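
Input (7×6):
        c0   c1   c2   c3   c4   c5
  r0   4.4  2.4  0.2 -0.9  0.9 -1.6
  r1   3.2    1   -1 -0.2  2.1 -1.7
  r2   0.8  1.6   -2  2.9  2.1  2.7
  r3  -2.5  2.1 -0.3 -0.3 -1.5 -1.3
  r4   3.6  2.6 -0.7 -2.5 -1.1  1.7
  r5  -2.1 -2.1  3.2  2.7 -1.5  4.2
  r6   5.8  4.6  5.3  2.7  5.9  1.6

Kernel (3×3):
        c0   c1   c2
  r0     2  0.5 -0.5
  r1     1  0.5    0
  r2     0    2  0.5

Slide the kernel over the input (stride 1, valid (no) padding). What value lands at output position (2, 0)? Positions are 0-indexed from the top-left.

6.8

The receptive field on the input at this output position is [0.8 1.6 -2 / -2.5 2.1 -0.3 / 3.6 2.6 -0.7]. Elementwise product with the kernel and sum: 0.8·2 + 1.6·0.5 + -2·-0.5 + -2.5·1 + 2.1·0.5 + 2.6·2 + -0.7·0.5.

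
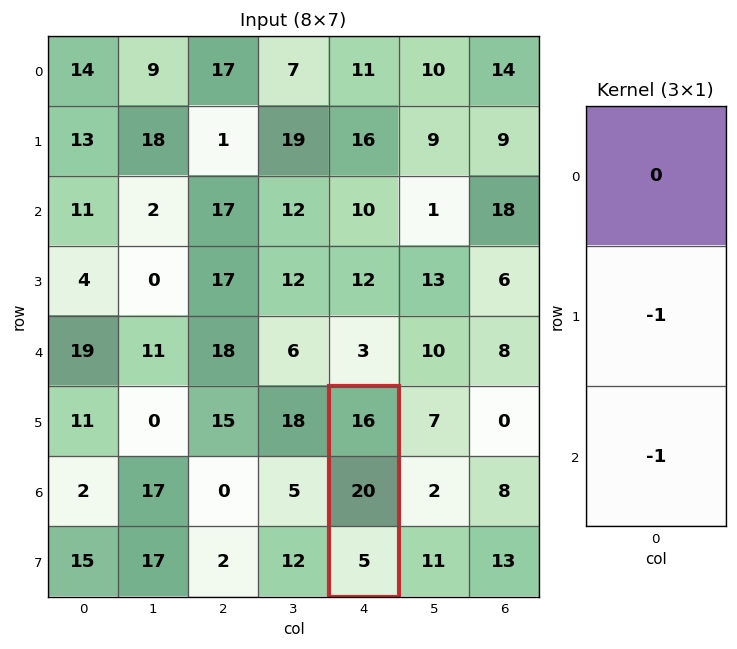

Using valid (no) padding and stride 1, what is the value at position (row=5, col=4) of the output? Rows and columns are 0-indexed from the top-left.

The receptive field on the input at this output position is [16 / 20 / 5]. Elementwise product with the kernel and sum: 20·-1 + 5·-1.

-25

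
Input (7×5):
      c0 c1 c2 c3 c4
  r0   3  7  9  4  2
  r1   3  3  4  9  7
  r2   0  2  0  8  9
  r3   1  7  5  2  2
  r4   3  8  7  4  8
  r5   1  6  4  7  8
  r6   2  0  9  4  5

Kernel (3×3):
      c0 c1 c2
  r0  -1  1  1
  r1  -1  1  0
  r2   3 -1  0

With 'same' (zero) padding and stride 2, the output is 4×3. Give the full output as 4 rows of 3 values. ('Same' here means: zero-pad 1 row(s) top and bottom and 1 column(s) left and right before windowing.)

Output[0,0]: The receptive field on the zero-padded input at this output position is [0 0 0 / 0 3 7 / 0 3 3]. Elementwise product with the kernel and sum: 0·-1 + 0·1 + 0·1 + 0·-1 + 3·1 + 0·3 + 3·-1.
Output[0,1]: The receptive field on the zero-padded input at this output position is [0 0 0 / 7 9 4 / 3 4 9]. Elementwise product with the kernel and sum: 0·-1 + 0·1 + 0·1 + 7·-1 + 9·1 + 3·3 + 4·-1.

0 7 18
5 24 3
10 13 17
9 14 2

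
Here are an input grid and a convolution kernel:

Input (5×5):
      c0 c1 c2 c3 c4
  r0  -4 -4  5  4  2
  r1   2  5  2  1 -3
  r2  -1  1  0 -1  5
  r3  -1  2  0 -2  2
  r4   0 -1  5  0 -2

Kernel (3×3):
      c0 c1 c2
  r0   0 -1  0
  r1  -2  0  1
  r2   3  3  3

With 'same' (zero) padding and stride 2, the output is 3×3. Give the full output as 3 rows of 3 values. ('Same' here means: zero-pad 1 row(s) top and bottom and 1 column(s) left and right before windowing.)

17 36 -14
2 -5 5
0 2 -2

Output[0,0]: The receptive field on the zero-padded input at this output position is [0 0 0 / 0 -4 -4 / 0 2 5]. Elementwise product with the kernel and sum: 0·-1 + 0·-2 + -4·1 + 0·3 + 2·3 + 5·3.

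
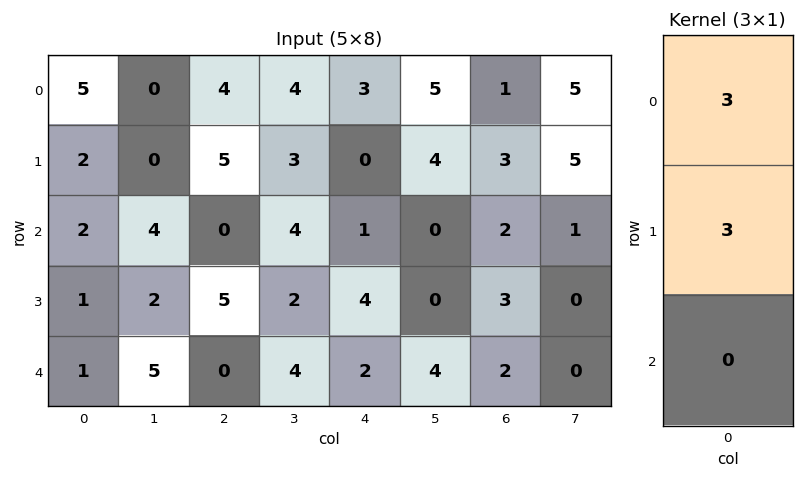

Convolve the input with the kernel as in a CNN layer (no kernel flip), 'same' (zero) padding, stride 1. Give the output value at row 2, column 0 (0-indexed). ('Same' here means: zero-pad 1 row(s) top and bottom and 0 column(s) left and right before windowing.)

12

The receptive field on the zero-padded input at this output position is [2 / 2 / 1]. Elementwise product with the kernel and sum: 2·3 + 2·3.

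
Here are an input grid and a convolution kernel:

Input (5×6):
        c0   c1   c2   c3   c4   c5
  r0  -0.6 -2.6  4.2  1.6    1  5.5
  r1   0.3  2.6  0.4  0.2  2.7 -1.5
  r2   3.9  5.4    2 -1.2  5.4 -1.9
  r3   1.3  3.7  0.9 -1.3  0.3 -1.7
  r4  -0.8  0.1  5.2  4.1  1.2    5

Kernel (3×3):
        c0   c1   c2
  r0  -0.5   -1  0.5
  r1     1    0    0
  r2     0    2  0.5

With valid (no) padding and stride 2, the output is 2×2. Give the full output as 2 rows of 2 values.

17.1 -2.5
-2.25 12.6

Output[0,0]: The receptive field on the input at this output position is [-0.6 -2.6 4.2 / 0.3 2.6 0.4 / 3.9 5.4 2]. Elementwise product with the kernel and sum: -0.6·-0.5 + -2.6·-1 + 4.2·0.5 + 0.3·1 + 5.4·2 + 2·0.5.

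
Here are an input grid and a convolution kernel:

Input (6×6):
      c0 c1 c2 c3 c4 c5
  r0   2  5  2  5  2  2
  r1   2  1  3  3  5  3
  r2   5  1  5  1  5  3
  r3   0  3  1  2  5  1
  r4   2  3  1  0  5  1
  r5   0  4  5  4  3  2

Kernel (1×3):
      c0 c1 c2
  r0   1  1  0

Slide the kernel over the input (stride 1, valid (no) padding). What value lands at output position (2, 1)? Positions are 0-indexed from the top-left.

The receptive field on the input at this output position is [1 5 1]. Elementwise product with the kernel and sum: 1·1 + 5·1.

6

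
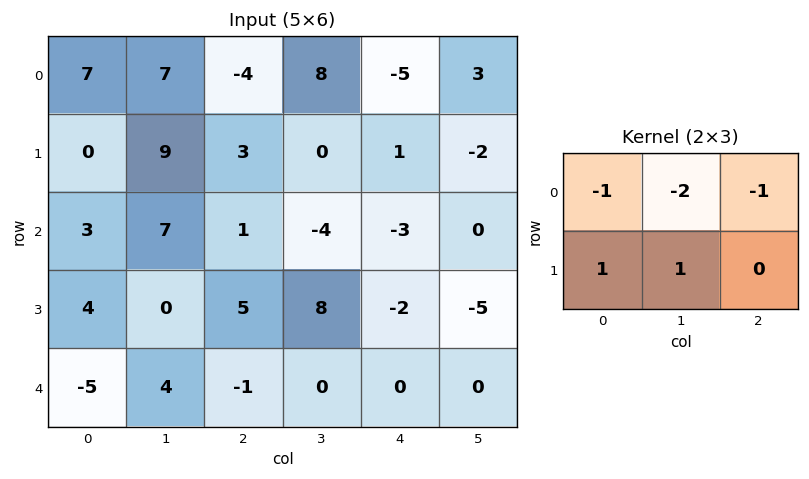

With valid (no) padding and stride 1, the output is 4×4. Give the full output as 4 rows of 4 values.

Output[0,0]: The receptive field on the input at this output position is [7 7 -4 / 0 9 3]. Elementwise product with the kernel and sum: 7·-1 + 7·-2 + -4·-1 + 0·1 + 9·1.

-8 5 -4 0
-11 -7 -7 -7
-14 0 23 16
-10 -15 -20 1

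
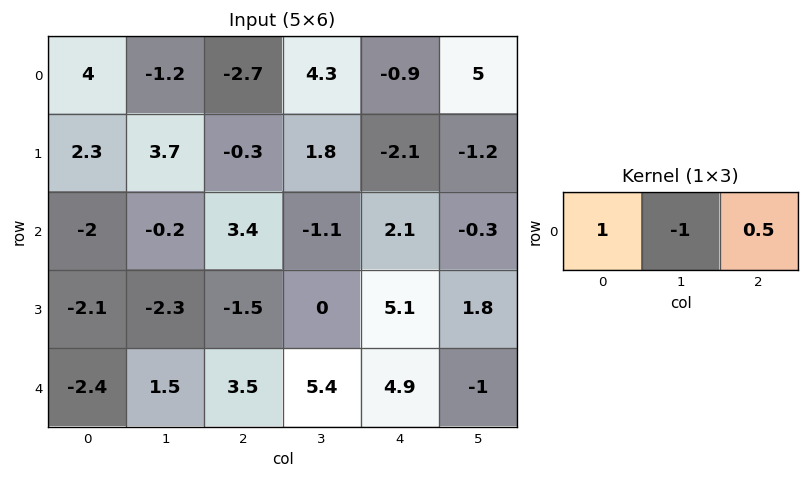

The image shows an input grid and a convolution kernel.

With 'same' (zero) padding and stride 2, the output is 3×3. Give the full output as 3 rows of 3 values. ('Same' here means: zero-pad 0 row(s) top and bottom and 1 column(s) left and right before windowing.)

-4.6 3.65 7.7
1.9 -4.15 -3.35
3.15 0.7 0

Output[0,0]: The receptive field on the zero-padded input at this output position is [0 4 -1.2]. Elementwise product with the kernel and sum: 0·1 + 4·-1 + -1.2·0.5.
Output[0,1]: The receptive field on the zero-padded input at this output position is [-1.2 -2.7 4.3]. Elementwise product with the kernel and sum: -1.2·1 + -2.7·-1 + 4.3·0.5.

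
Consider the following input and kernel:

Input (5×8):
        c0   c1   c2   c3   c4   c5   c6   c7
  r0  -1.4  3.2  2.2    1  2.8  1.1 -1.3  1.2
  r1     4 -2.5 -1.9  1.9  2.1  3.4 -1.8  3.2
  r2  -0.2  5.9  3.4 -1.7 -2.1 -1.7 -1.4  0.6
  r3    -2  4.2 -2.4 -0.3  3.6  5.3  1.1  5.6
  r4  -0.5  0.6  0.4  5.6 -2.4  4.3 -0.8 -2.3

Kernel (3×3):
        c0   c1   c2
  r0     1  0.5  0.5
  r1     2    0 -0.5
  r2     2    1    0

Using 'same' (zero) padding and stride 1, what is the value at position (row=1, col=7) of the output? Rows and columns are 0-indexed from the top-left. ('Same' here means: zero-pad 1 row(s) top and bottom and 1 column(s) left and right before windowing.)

The receptive field on the zero-padded input at this output position is [-1.3 1.2 0 / -1.8 3.2 0 / -1.4 0.6 0]. Elementwise product with the kernel and sum: -1.3·1 + 1.2·0.5 + 0·0.5 + -1.8·2 + 0·-0.5 + -1.4·2 + 0.6·1.

-6.5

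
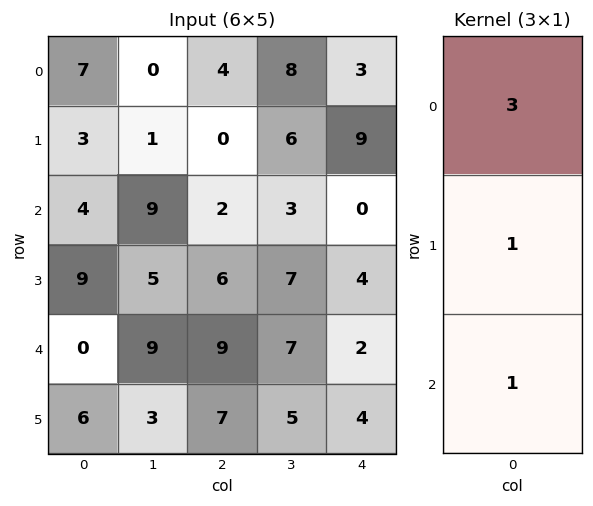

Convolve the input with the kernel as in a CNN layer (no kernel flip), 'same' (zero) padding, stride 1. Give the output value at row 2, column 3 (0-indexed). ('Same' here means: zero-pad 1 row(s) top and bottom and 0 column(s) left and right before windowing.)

The receptive field on the zero-padded input at this output position is [6 / 3 / 7]. Elementwise product with the kernel and sum: 6·3 + 3·1 + 7·1.

28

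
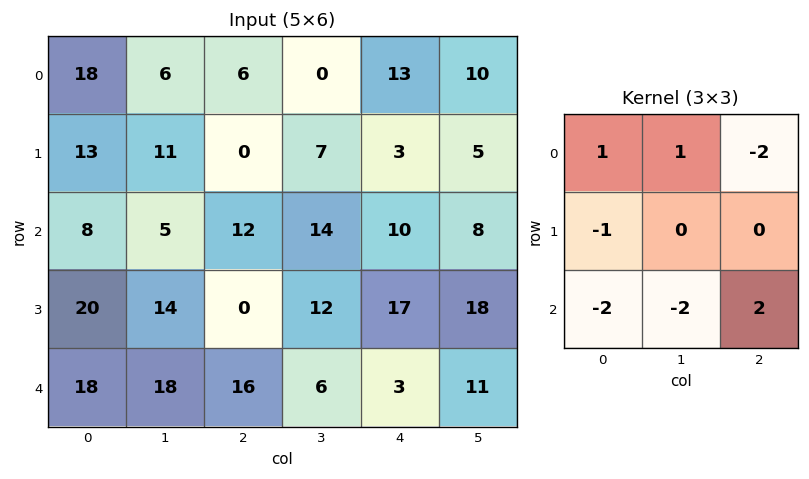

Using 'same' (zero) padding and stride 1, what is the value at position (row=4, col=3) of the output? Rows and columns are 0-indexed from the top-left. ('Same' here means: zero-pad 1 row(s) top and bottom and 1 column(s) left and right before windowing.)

The receptive field on the zero-padded input at this output position is [0 12 17 / 16 6 3 / 0 0 0]. Elementwise product with the kernel and sum: 0·1 + 12·1 + 17·-2 + 16·-1 + 0·-2 + 0·-2 + 0·2.

-38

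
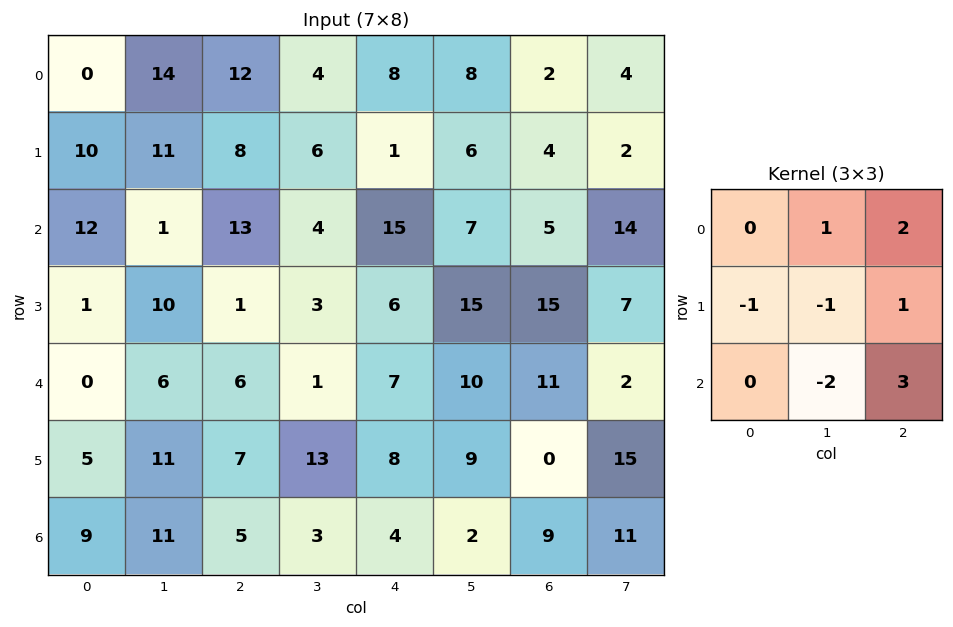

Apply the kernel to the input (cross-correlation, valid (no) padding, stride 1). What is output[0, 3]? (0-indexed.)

14

The receptive field on the input at this output position is [4 8 8 / 6 1 6 / 4 15 7]. Elementwise product with the kernel and sum: 8·1 + 8·2 + 6·-1 + 1·-1 + 6·1 + 15·-2 + 7·3.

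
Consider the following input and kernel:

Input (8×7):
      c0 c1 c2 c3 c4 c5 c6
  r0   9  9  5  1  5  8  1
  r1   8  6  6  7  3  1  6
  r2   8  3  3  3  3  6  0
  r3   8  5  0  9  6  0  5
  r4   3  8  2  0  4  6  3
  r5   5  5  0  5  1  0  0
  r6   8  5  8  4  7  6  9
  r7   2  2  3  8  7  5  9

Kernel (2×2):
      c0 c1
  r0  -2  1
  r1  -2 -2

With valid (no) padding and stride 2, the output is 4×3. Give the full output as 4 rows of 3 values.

-37 -35 -10
-39 -21 -12
-18 -14 -4
-19 -34 -32

Output[0,0]: The receptive field on the input at this output position is [9 9 / 8 6]. Elementwise product with the kernel and sum: 9·-2 + 9·1 + 8·-2 + 6·-2.
Output[0,1]: The receptive field on the input at this output position is [5 1 / 6 7]. Elementwise product with the kernel and sum: 5·-2 + 1·1 + 6·-2 + 7·-2.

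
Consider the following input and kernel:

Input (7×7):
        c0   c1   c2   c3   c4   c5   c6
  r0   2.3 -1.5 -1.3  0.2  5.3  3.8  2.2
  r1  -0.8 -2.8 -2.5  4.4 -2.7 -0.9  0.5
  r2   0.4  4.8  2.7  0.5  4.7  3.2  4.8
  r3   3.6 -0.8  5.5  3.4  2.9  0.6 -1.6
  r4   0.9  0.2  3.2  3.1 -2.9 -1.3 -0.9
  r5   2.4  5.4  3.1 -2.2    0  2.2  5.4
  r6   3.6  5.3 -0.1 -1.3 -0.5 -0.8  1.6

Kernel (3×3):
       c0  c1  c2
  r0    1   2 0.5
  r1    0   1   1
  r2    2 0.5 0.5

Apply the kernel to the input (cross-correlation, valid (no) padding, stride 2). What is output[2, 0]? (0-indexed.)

The receptive field on the input at this output position is [0.9 0.2 3.2 / 2.4 5.4 3.1 / 3.6 5.3 -0.1]. Elementwise product with the kernel and sum: 0.9·1 + 0.2·2 + 3.2·0.5 + 5.4·1 + 3.1·1 + 3.6·2 + 5.3·0.5 + -0.1·0.5.

21.2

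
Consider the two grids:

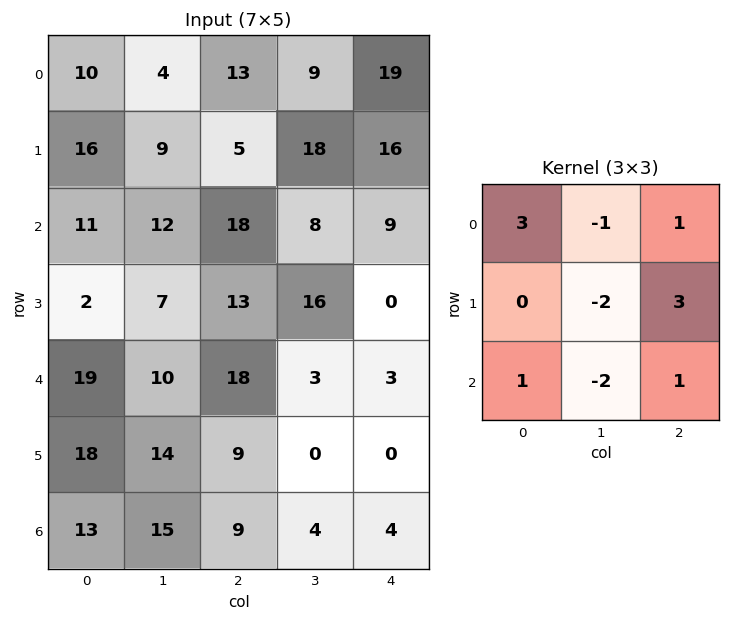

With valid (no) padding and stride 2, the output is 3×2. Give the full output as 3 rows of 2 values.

Output[0,0]: The receptive field on the input at this output position is [10 4 13 / 16 9 5 / 11 12 18]. Elementwise product with the kernel and sum: 10·3 + 4·-1 + 13·1 + 9·-2 + 5·3 + 11·1 + 12·-2 + 18·1.

41 72
81 38
56 59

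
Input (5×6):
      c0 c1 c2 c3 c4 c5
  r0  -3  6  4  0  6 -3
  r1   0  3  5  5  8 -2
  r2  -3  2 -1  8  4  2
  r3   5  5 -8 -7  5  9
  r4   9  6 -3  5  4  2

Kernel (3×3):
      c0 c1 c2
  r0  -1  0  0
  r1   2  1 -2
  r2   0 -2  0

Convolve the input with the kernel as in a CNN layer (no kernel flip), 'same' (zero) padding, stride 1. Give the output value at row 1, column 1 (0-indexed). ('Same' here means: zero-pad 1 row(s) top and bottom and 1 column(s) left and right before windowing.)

-8

The receptive field on the zero-padded input at this output position is [-3 6 4 / 0 3 5 / -3 2 -1]. Elementwise product with the kernel and sum: -3·-1 + 0·2 + 3·1 + 5·-2 + 2·-2.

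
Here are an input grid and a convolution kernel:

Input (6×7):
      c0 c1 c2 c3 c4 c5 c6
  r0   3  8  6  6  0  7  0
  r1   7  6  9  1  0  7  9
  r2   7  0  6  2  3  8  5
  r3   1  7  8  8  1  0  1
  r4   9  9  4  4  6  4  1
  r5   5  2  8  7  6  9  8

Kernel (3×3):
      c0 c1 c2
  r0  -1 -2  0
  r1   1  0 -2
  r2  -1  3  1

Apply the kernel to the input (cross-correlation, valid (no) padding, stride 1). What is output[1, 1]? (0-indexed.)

The receptive field on the input at this output position is [6 9 1 / 0 6 2 / 7 8 8]. Elementwise product with the kernel and sum: 6·-1 + 9·-2 + 0·1 + 2·-2 + 7·-1 + 8·3 + 8·1.

-3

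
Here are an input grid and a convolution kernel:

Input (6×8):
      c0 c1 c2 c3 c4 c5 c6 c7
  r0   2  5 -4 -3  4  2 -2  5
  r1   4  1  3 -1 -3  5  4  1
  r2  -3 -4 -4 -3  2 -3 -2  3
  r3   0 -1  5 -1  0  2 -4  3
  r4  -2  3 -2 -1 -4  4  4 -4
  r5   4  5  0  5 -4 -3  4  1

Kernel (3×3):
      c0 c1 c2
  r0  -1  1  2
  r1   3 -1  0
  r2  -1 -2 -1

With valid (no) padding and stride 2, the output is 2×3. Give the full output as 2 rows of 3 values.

21 27 -14
-10 29 -19

Output[0,0]: The receptive field on the input at this output position is [2 5 -4 / 4 1 3 / -3 -4 -4]. Elementwise product with the kernel and sum: 2·-1 + 5·1 + -4·2 + 4·3 + 1·-1 + -3·-1 + -4·-2 + -4·-1.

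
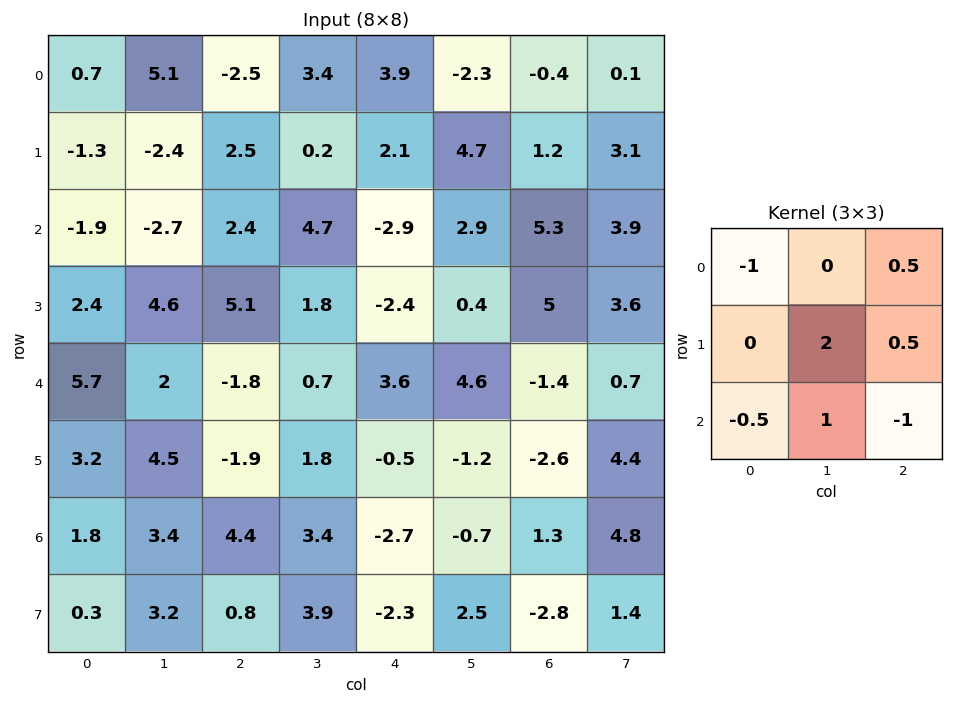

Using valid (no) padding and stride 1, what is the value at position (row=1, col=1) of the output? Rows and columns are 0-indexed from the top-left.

The receptive field on the input at this output position is [-2.4 2.5 0.2 / -2.7 2.4 4.7 / 4.6 5.1 1.8]. Elementwise product with the kernel and sum: -2.4·-1 + 0.2·0.5 + 2.4·2 + 4.7·0.5 + 4.6·-0.5 + 5.1·1 + 1.8·-1.

10.65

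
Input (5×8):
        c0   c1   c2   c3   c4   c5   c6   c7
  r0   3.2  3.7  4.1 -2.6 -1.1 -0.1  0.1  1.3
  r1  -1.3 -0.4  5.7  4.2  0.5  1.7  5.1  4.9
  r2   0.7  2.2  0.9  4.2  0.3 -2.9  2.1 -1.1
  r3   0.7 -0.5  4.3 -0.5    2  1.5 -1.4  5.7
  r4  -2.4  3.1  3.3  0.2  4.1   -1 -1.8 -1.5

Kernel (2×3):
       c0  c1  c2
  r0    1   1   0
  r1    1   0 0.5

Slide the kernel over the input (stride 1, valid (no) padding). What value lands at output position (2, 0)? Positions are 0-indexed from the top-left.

5.75

The receptive field on the input at this output position is [0.7 2.2 0.9 / 0.7 -0.5 4.3]. Elementwise product with the kernel and sum: 0.7·1 + 2.2·1 + 0.7·1 + 4.3·0.5.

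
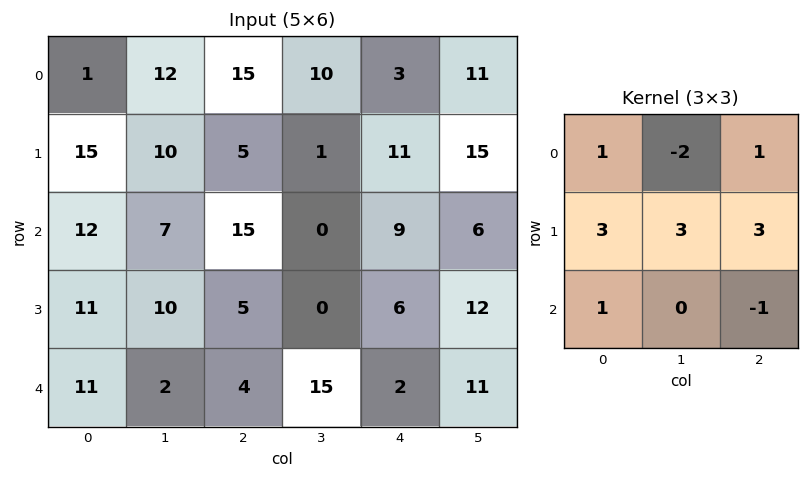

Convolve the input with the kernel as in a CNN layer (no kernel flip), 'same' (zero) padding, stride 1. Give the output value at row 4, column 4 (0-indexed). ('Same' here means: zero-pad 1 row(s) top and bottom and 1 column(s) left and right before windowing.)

The receptive field on the zero-padded input at this output position is [0 6 12 / 15 2 11 / 0 0 0]. Elementwise product with the kernel and sum: 0·1 + 6·-2 + 12·1 + 15·3 + 2·3 + 11·3 + 0·1 + 0·-1.

84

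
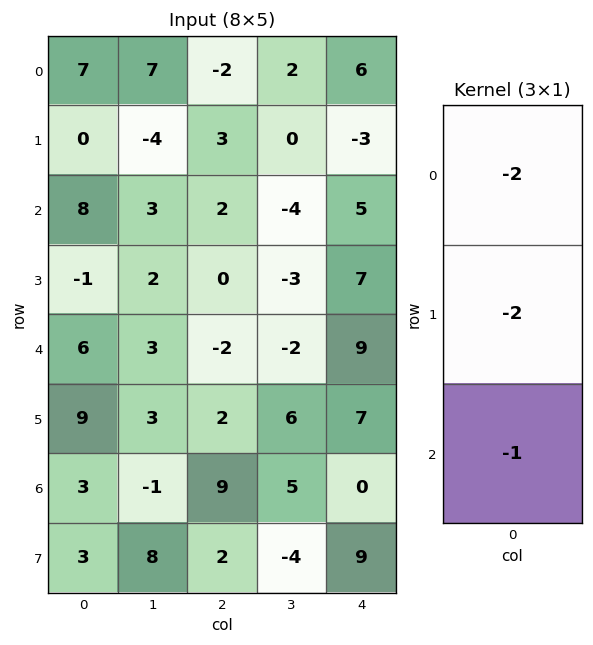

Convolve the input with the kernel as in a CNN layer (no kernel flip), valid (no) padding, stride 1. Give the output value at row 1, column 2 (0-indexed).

-10

The receptive field on the input at this output position is [3 / 2 / 0]. Elementwise product with the kernel and sum: 3·-2 + 2·-2 + 0·-1.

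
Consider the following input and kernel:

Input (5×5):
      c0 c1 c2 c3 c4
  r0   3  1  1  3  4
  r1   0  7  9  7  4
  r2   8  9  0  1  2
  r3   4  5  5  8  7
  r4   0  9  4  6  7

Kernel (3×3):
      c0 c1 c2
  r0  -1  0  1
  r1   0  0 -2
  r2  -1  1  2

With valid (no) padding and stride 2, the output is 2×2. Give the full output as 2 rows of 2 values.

-19 0
-1 4

Output[0,0]: The receptive field on the input at this output position is [3 1 1 / 0 7 9 / 8 9 0]. Elementwise product with the kernel and sum: 3·-1 + 1·1 + 9·-2 + 8·-1 + 9·1 + 0·2.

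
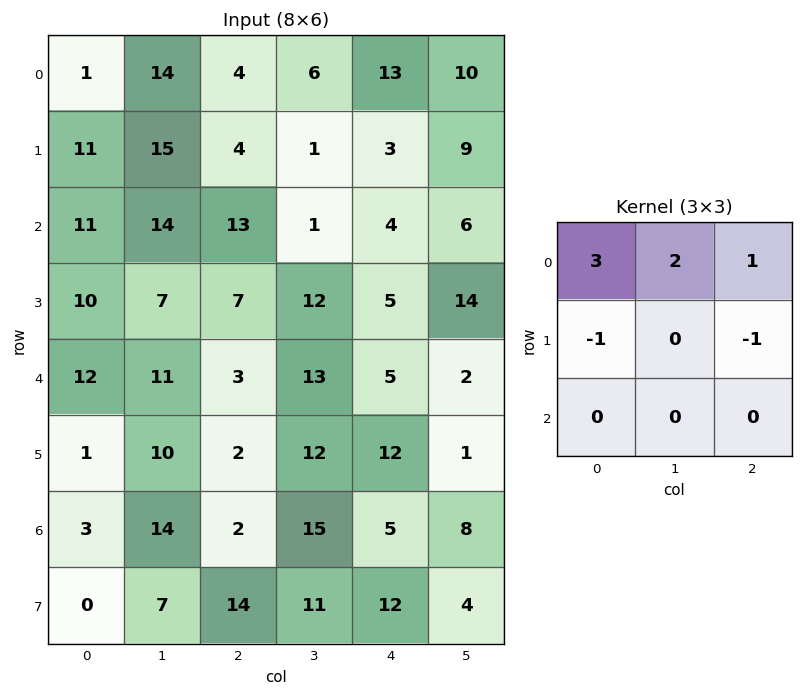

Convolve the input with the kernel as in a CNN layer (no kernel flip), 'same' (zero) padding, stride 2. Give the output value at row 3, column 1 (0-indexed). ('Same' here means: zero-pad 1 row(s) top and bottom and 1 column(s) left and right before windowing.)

The receptive field on the zero-padded input at this output position is [10 2 12 / 14 2 15 / 7 14 11]. Elementwise product with the kernel and sum: 10·3 + 2·2 + 12·1 + 14·-1 + 15·-1.

17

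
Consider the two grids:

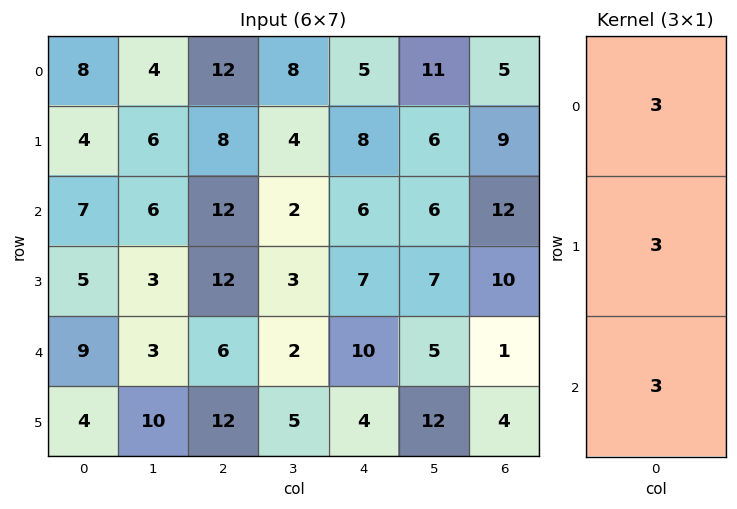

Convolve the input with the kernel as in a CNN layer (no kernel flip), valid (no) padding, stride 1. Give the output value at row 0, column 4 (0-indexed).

The receptive field on the input at this output position is [5 / 8 / 6]. Elementwise product with the kernel and sum: 5·3 + 8·3 + 6·3.

57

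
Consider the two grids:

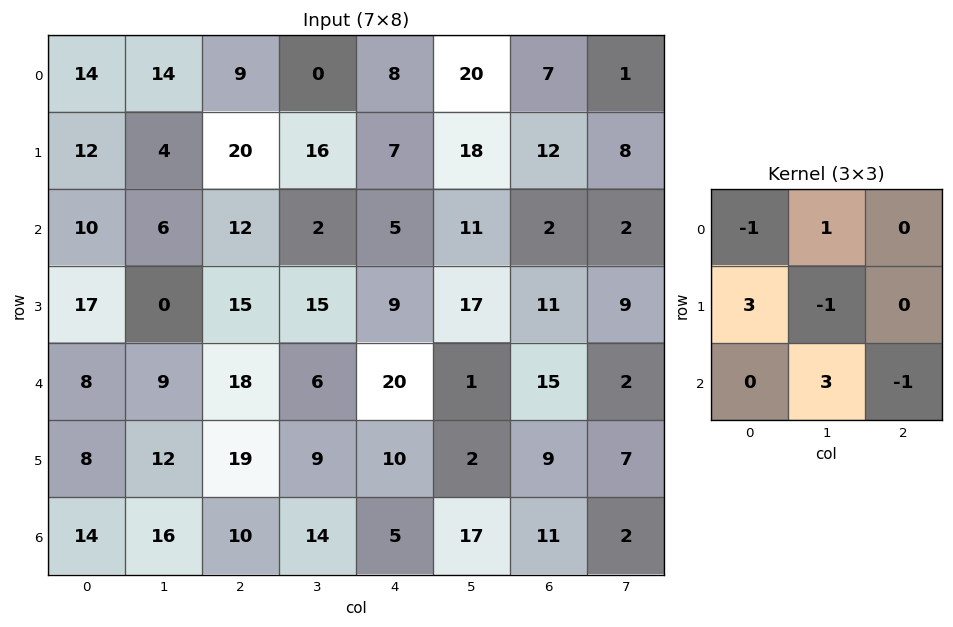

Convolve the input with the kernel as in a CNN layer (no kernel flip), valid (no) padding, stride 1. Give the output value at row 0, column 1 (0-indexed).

The receptive field on the input at this output position is [14 9 0 / 4 20 16 / 6 12 2]. Elementwise product with the kernel and sum: 14·-1 + 9·1 + 4·3 + 20·-1 + 12·3 + 2·-1.

21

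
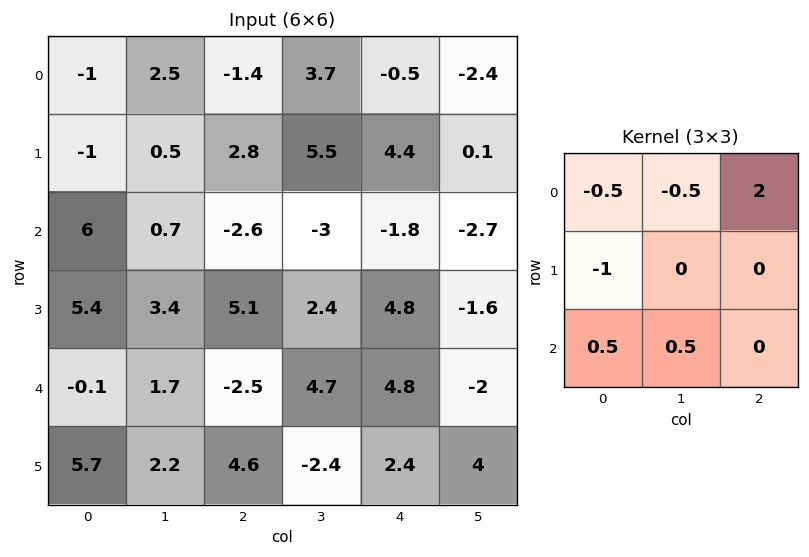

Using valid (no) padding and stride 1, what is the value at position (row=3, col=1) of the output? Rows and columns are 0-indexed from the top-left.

2.25

The receptive field on the input at this output position is [3.4 5.1 2.4 / 1.7 -2.5 4.7 / 2.2 4.6 -2.4]. Elementwise product with the kernel and sum: 3.4·-0.5 + 5.1·-0.5 + 2.4·2 + 1.7·-1 + 2.2·0.5 + 4.6·0.5.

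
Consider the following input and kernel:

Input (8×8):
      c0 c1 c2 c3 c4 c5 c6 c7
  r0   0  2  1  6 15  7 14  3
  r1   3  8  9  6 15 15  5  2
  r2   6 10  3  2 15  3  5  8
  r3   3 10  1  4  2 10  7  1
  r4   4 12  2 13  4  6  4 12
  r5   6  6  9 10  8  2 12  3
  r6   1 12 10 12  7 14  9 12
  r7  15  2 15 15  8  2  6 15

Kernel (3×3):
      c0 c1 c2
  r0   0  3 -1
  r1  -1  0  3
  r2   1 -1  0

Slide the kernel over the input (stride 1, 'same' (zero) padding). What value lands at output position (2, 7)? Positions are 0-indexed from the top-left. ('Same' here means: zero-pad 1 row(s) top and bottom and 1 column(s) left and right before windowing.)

7

The receptive field on the zero-padded input at this output position is [5 2 0 / 5 8 0 / 7 1 0]. Elementwise product with the kernel and sum: 2·3 + 0·-1 + 5·-1 + 0·3 + 7·1 + 1·-1.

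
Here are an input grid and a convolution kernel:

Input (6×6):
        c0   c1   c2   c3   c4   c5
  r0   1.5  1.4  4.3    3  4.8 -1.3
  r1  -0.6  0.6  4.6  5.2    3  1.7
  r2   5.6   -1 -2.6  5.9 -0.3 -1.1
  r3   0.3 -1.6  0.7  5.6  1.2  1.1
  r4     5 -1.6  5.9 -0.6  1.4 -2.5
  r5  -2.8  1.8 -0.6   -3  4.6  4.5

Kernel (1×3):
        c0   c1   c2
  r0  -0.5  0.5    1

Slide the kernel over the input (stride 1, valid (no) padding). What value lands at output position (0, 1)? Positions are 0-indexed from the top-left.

4.45

The receptive field on the input at this output position is [1.4 4.3 3]. Elementwise product with the kernel and sum: 1.4·-0.5 + 4.3·0.5 + 3·1.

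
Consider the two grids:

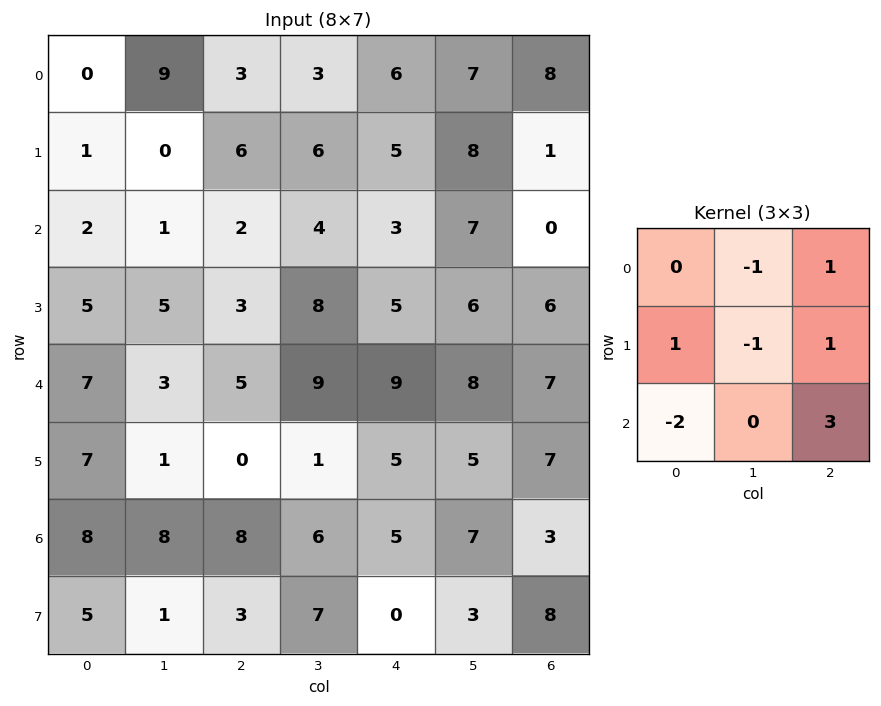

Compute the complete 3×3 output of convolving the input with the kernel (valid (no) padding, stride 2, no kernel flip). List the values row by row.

Output[0,0]: The receptive field on the input at this output position is [0 9 3 / 1 0 6 / 2 1 2]. Elementwise product with the kernel and sum: 9·-1 + 3·1 + 1·1 + 0·-1 + 6·1 + 2·-2 + 2·3.
Output[0,1]: The receptive field on the input at this output position is [3 3 6 / 6 6 5 / 2 4 3]. Elementwise product with the kernel and sum: 3·-1 + 6·1 + 6·1 + 6·-1 + 5·1 + 2·-2 + 3·3.

3 13 -7
5 16 1
16 3 5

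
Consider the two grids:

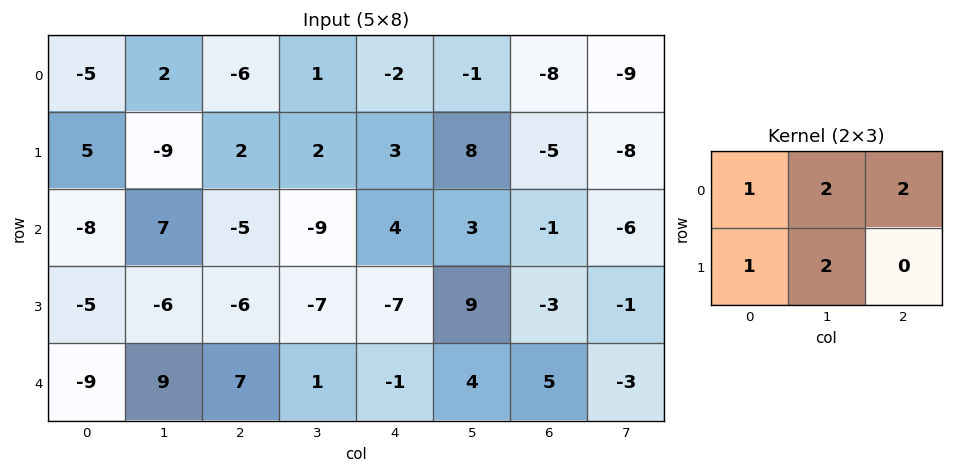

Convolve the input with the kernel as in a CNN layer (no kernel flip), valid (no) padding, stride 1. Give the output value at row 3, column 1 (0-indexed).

The receptive field on the input at this output position is [-6 -6 -7 / 9 7 1]. Elementwise product with the kernel and sum: -6·1 + -6·2 + -7·2 + 9·1 + 7·2.

-9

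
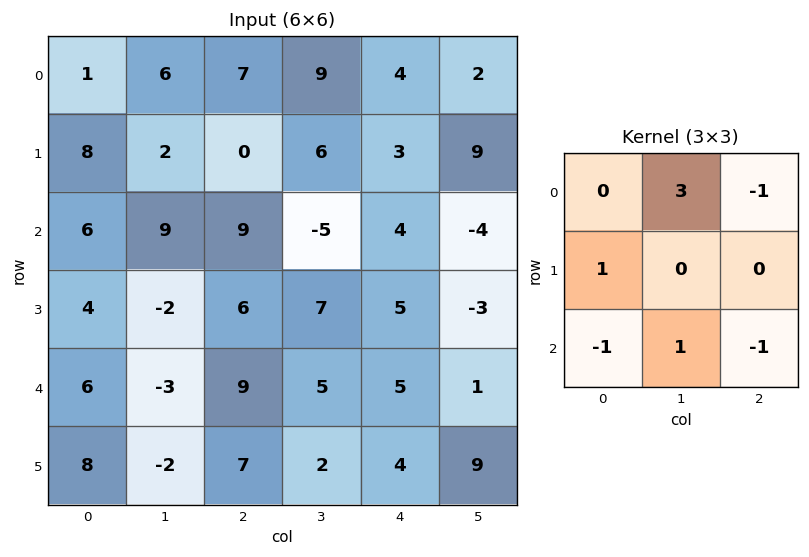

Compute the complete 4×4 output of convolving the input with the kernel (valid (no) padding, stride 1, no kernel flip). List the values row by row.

Output[0,0]: The receptive field on the input at this output position is [1 6 7 / 8 2 0 / 6 9 9]. Elementwise product with the kernel and sum: 6·3 + 7·-1 + 8·1 + 6·-1 + 9·1 + 9·-1.
Output[0,1]: The receptive field on the input at this output position is [6 7 9 / 2 0 6 / 9 9 -5]. Elementwise product with the kernel and sum: 7·3 + 9·-1 + 2·1 + 9·-1 + 9·1 + -5·-1.

13 19 5 29
0 4 20 -4
4 37 -22 22
-23 15 16 16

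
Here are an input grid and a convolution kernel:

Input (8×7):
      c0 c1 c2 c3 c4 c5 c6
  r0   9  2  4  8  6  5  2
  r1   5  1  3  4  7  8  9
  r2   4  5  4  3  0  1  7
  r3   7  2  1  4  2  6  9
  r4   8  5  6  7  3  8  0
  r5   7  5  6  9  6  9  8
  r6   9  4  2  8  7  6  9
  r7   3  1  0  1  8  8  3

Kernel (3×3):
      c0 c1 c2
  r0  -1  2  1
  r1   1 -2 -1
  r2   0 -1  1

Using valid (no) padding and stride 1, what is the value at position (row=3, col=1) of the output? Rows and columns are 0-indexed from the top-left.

-7

The receptive field on the input at this output position is [2 1 4 / 5 6 7 / 5 6 9]. Elementwise product with the kernel and sum: 2·-1 + 1·2 + 4·1 + 5·1 + 6·-2 + 7·-1 + 6·-1 + 9·1.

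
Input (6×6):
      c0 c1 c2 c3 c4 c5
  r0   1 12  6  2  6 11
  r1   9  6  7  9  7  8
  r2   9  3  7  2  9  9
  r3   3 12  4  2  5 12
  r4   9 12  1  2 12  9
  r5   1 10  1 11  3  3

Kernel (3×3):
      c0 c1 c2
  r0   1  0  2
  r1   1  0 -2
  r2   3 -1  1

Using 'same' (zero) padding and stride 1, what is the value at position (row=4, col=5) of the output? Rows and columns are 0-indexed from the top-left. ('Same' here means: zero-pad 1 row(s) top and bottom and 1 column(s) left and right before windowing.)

23

The receptive field on the zero-padded input at this output position is [5 12 0 / 12 9 0 / 3 3 0]. Elementwise product with the kernel and sum: 5·1 + 0·2 + 12·1 + 0·-2 + 3·3 + 3·-1 + 0·1.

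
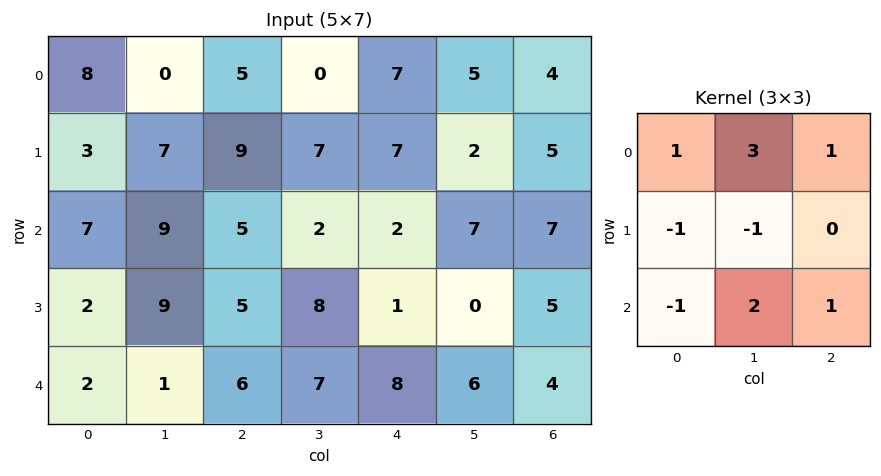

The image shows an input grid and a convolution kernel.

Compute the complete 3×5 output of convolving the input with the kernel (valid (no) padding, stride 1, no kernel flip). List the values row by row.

19 2 -3 21 36
38 36 42 20 13
34 30 16 21 37

Output[0,0]: The receptive field on the input at this output position is [8 0 5 / 3 7 9 / 7 9 5]. Elementwise product with the kernel and sum: 8·1 + 0·3 + 5·1 + 3·-1 + 7·-1 + 7·-1 + 9·2 + 5·1.
Output[0,1]: The receptive field on the input at this output position is [0 5 0 / 7 9 7 / 9 5 2]. Elementwise product with the kernel and sum: 0·1 + 5·3 + 0·1 + 7·-1 + 9·-1 + 9·-1 + 5·2 + 2·1.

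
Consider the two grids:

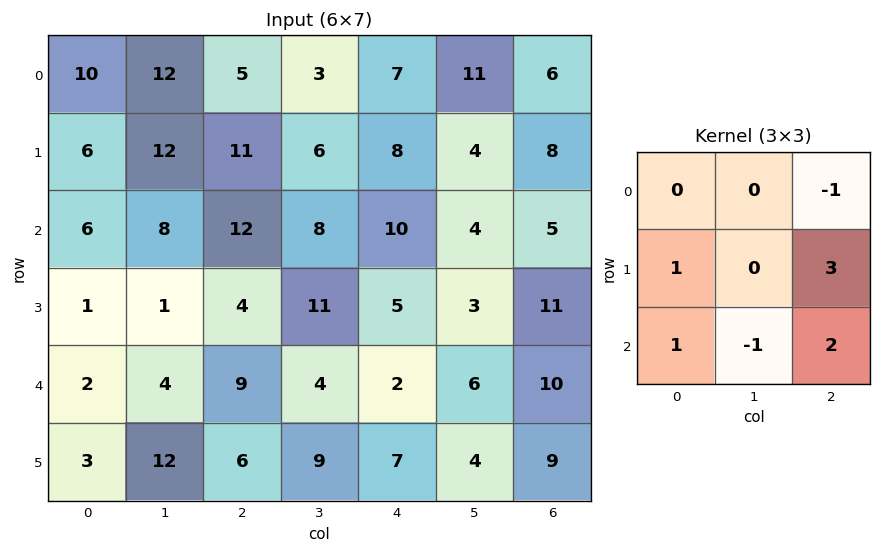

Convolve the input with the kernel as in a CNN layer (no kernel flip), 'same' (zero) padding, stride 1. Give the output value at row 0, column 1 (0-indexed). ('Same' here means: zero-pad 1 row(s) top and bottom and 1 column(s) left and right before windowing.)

The receptive field on the zero-padded input at this output position is [0 0 0 / 10 12 5 / 6 12 11]. Elementwise product with the kernel and sum: 0·-1 + 10·1 + 5·3 + 6·1 + 12·-1 + 11·2.

41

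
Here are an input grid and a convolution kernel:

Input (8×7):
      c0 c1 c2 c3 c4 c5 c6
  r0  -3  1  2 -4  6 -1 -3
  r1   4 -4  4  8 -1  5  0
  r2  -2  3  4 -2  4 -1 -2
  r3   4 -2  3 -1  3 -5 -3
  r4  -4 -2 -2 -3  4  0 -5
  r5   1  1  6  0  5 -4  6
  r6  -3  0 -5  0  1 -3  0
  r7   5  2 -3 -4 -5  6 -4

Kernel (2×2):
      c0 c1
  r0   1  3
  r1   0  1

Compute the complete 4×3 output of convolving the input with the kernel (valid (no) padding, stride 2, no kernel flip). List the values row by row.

-4 -2 8
5 -3 -4
-9 -11 0
-1 -9 -2

Output[0,0]: The receptive field on the input at this output position is [-3 1 / 4 -4]. Elementwise product with the kernel and sum: -3·1 + 1·3 + -4·1.
Output[0,1]: The receptive field on the input at this output position is [2 -4 / 4 8]. Elementwise product with the kernel and sum: 2·1 + -4·3 + 8·1.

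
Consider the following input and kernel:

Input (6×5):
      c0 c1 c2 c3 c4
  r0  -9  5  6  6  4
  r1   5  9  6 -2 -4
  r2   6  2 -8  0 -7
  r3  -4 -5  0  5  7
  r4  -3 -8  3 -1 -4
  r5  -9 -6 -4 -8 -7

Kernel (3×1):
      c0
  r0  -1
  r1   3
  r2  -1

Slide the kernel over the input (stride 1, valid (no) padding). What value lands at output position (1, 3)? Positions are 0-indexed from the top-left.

-3

The receptive field on the input at this output position is [-2 / 0 / 5]. Elementwise product with the kernel and sum: -2·-1 + 0·3 + 5·-1.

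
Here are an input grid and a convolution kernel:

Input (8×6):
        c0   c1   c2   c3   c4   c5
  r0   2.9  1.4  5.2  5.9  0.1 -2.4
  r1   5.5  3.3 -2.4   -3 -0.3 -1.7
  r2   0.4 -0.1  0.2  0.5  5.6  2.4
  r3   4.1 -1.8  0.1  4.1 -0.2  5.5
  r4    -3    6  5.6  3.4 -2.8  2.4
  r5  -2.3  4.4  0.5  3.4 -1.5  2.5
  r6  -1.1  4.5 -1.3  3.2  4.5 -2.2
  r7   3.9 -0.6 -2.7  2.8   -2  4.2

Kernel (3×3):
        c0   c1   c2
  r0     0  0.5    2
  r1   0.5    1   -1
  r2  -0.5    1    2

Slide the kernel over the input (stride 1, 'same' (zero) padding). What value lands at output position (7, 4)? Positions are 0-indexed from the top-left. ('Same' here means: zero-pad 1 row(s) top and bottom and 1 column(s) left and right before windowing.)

The receptive field on the zero-padded input at this output position is [3.2 4.5 -2.2 / 2.8 -2 4.2 / 0 0 0]. Elementwise product with the kernel and sum: 4.5·0.5 + -2.2·2 + 2.8·0.5 + -2·1 + 4.2·-1 + 0·-0.5 + 0·1 + 0·2.

-6.95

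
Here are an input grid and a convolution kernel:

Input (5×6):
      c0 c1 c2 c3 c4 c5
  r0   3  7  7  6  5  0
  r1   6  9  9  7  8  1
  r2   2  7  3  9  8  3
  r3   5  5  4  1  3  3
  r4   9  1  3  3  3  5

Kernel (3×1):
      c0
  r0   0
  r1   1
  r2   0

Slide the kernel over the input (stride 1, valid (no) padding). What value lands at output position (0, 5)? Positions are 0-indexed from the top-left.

1

The receptive field on the input at this output position is [0 / 1 / 3]. Elementwise product with the kernel and sum: 1·1.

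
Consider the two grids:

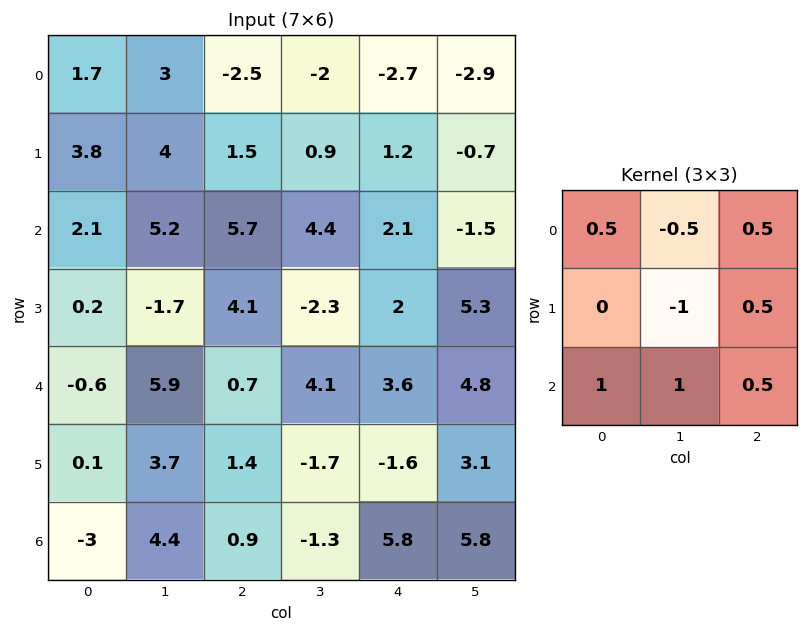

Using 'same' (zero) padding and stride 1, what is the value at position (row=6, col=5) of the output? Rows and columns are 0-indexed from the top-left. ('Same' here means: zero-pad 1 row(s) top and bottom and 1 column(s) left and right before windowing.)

The receptive field on the zero-padded input at this output position is [-1.6 3.1 0 / 5.8 5.8 0 / 0 0 0]. Elementwise product with the kernel and sum: -1.6·0.5 + 3.1·-0.5 + 0·0.5 + 5.8·-1 + 0·0.5 + 0·1 + 0·1 + 0·0.5.

-8.15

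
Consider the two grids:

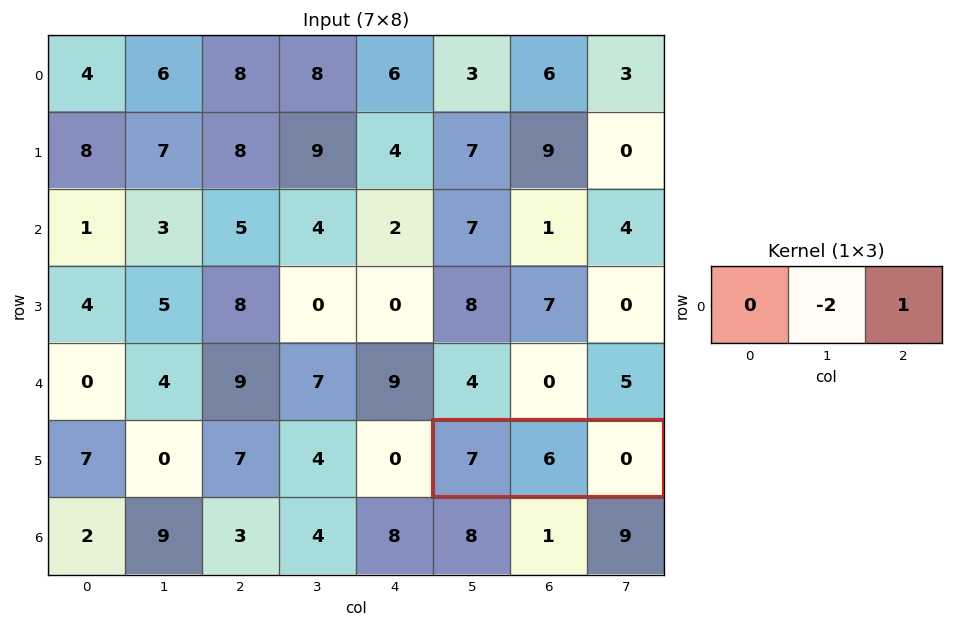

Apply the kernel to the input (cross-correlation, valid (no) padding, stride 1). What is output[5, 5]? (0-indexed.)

-12

The receptive field on the input at this output position is [7 6 0]. Elementwise product with the kernel and sum: 6·-2 + 0·1.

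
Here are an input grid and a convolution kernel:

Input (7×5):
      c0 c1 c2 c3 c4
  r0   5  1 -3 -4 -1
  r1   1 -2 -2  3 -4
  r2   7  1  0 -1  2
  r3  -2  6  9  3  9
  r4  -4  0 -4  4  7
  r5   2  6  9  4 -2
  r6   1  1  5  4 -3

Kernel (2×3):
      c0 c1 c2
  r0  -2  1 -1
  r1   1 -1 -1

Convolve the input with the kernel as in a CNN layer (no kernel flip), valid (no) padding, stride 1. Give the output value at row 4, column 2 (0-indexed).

12

The receptive field on the input at this output position is [-4 4 7 / 9 4 -2]. Elementwise product with the kernel and sum: -4·-2 + 4·1 + 7·-1 + 9·1 + 4·-1 + -2·-1.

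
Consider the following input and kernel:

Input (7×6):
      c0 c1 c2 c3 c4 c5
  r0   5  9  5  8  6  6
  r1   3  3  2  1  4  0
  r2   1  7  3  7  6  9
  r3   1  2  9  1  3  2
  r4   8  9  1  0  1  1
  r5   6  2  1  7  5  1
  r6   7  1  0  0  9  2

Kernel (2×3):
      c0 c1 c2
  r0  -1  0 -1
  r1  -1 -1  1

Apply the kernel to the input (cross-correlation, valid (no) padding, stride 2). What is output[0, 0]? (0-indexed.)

The receptive field on the input at this output position is [5 9 5 / 3 3 2]. Elementwise product with the kernel and sum: 5·-1 + 5·-1 + 3·-1 + 3·-1 + 2·1.

-14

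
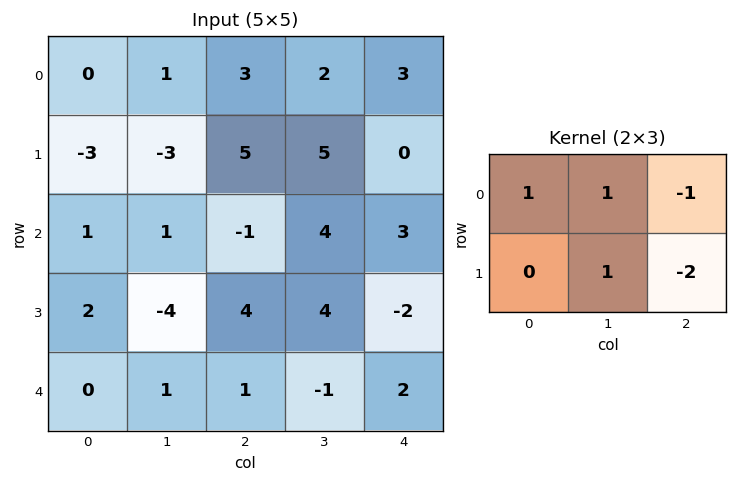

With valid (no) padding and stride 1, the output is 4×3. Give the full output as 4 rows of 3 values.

-15 -3 7
-8 -12 8
-9 -8 8
-7 -1 5

Output[0,0]: The receptive field on the input at this output position is [0 1 3 / -3 -3 5]. Elementwise product with the kernel and sum: 0·1 + 1·1 + 3·-1 + -3·1 + 5·-2.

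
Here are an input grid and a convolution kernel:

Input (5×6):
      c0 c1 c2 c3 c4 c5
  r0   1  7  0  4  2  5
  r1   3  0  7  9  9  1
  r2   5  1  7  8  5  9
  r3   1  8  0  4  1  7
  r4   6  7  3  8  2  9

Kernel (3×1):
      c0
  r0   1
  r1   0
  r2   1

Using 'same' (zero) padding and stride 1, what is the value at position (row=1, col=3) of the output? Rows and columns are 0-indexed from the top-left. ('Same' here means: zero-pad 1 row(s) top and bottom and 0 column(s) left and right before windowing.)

12

The receptive field on the zero-padded input at this output position is [4 / 9 / 8]. Elementwise product with the kernel and sum: 4·1 + 8·1.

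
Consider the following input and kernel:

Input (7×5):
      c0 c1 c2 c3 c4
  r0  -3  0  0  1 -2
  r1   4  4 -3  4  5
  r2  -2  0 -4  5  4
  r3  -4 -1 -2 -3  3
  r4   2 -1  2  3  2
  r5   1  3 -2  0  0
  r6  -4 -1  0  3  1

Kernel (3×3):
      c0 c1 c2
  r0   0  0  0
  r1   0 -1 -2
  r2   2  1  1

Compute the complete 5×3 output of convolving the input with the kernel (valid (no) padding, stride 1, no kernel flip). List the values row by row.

-6 -4 -13
-3 -13 -17
10 11 6
0 -4 -11
-8 3 4

Output[0,0]: The receptive field on the input at this output position is [-3 0 0 / 4 4 -3 / -2 0 -4]. Elementwise product with the kernel and sum: 4·-1 + -3·-2 + -2·2 + 0·1 + -4·1.
Output[0,1]: The receptive field on the input at this output position is [0 0 1 / 4 -3 4 / 0 -4 5]. Elementwise product with the kernel and sum: -3·-1 + 4·-2 + 0·2 + -4·1 + 5·1.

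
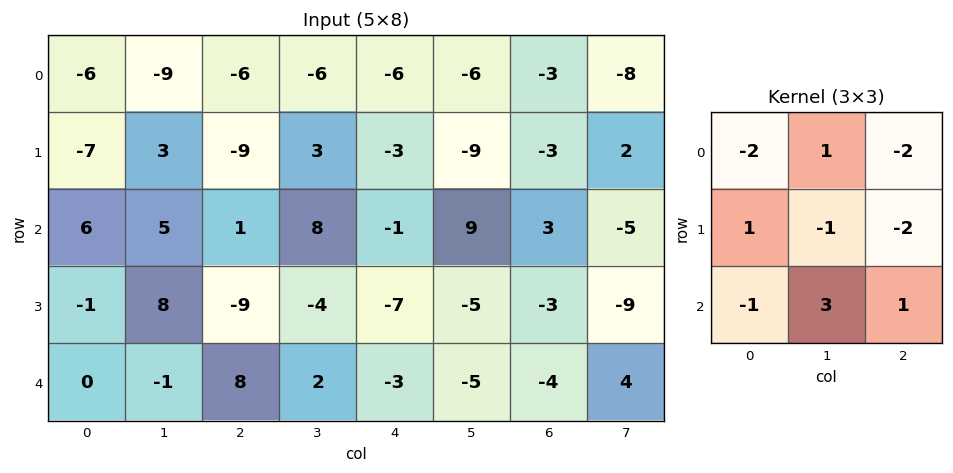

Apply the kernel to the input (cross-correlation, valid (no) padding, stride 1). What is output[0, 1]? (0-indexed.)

The receptive field on the input at this output position is [-9 -6 -6 / 3 -9 3 / 5 1 8]. Elementwise product with the kernel and sum: -9·-2 + -6·1 + -6·-2 + 3·1 + -9·-1 + 3·-2 + 5·-1 + 1·3 + 8·1.

36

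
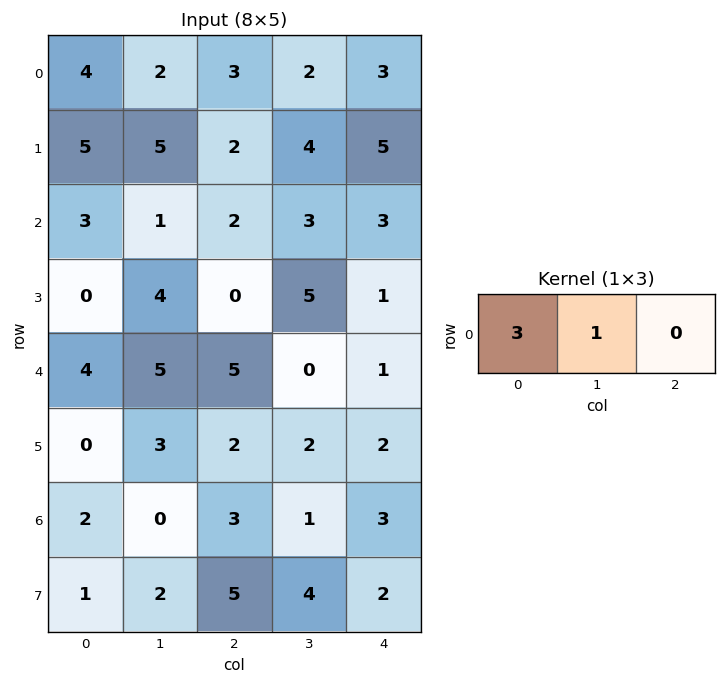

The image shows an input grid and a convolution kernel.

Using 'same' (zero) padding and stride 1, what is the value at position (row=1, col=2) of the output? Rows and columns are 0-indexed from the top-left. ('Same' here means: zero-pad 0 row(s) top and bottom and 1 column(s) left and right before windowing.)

17

The receptive field on the zero-padded input at this output position is [5 2 4]. Elementwise product with the kernel and sum: 5·3 + 2·1.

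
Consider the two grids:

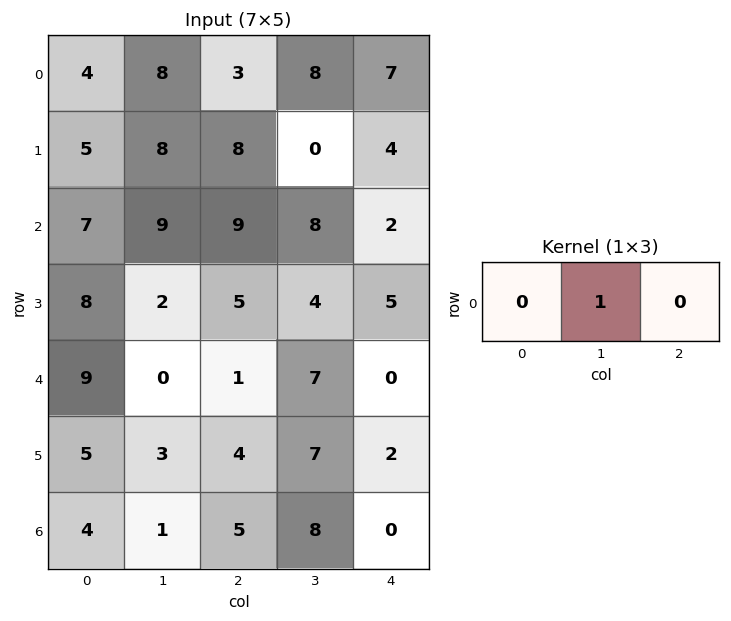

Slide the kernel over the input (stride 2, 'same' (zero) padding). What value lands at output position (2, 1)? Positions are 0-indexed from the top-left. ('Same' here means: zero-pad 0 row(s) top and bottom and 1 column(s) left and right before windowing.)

1

The receptive field on the zero-padded input at this output position is [0 1 7]. Elementwise product with the kernel and sum: 1·1.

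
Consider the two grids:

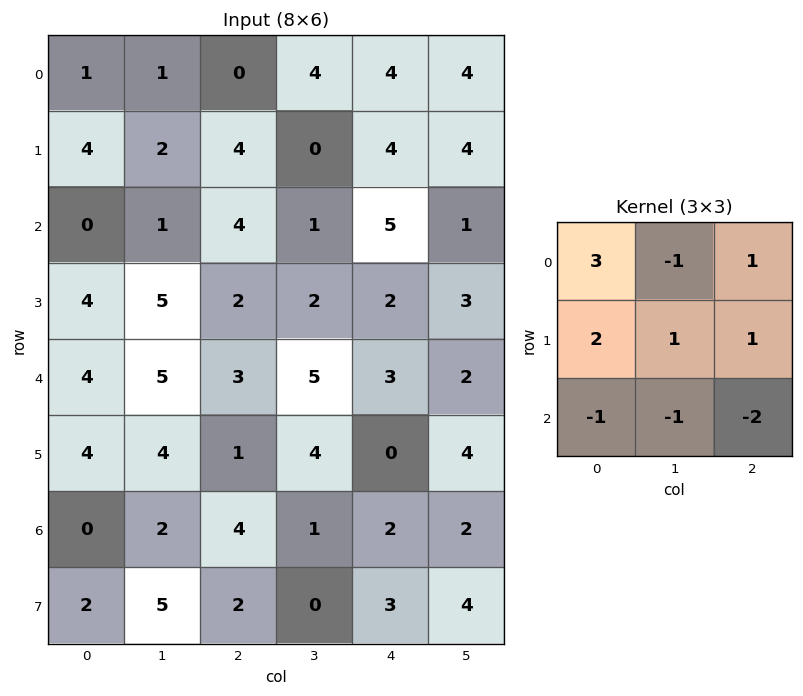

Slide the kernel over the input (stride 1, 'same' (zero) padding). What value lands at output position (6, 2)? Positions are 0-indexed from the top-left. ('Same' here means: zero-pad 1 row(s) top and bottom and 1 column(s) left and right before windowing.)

17

The receptive field on the zero-padded input at this output position is [4 1 4 / 2 4 1 / 5 2 0]. Elementwise product with the kernel and sum: 4·3 + 1·-1 + 4·1 + 2·2 + 4·1 + 1·1 + 5·-1 + 2·-1 + 0·-2.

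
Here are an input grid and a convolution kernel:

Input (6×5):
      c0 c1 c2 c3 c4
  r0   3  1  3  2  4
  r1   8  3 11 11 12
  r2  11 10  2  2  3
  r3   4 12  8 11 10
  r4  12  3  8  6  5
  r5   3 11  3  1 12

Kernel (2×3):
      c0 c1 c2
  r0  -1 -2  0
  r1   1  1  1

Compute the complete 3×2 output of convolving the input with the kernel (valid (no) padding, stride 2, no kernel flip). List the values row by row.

17 27
-7 23
-1 -4

Output[0,0]: The receptive field on the input at this output position is [3 1 3 / 8 3 11]. Elementwise product with the kernel and sum: 3·-1 + 1·-2 + 8·1 + 3·1 + 11·1.
Output[0,1]: The receptive field on the input at this output position is [3 2 4 / 11 11 12]. Elementwise product with the kernel and sum: 3·-1 + 2·-2 + 11·1 + 11·1 + 12·1.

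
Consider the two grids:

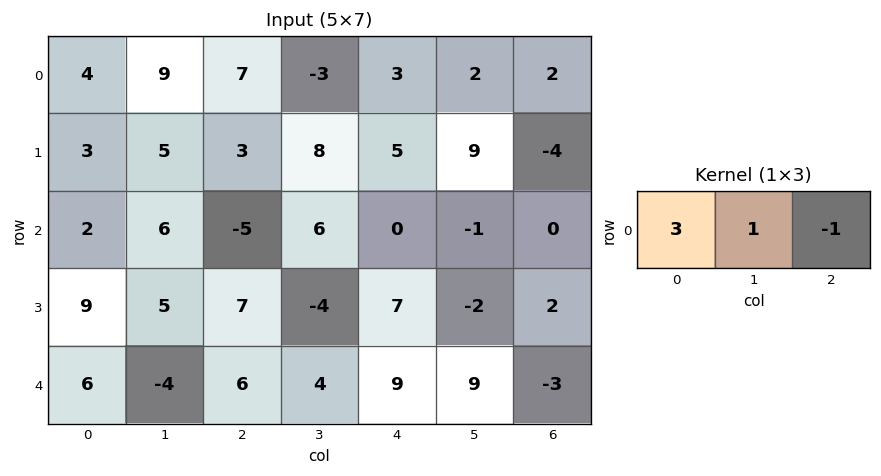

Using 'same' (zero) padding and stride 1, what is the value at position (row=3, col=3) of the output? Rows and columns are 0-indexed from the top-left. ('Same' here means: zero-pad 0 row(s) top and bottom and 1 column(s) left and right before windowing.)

10

The receptive field on the zero-padded input at this output position is [7 -4 7]. Elementwise product with the kernel and sum: 7·3 + -4·1 + 7·-1.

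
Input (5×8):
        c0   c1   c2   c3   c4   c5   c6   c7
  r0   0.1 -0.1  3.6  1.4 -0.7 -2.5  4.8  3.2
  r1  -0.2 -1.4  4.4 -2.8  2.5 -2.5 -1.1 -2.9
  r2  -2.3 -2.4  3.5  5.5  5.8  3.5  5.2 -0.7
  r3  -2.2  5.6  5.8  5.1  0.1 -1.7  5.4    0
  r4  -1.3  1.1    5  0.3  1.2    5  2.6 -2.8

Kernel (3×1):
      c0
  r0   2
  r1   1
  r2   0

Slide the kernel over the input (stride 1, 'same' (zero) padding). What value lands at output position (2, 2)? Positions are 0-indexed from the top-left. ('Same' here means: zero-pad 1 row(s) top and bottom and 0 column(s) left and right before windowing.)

The receptive field on the zero-padded input at this output position is [4.4 / 3.5 / 5.8]. Elementwise product with the kernel and sum: 4.4·2 + 3.5·1.

12.3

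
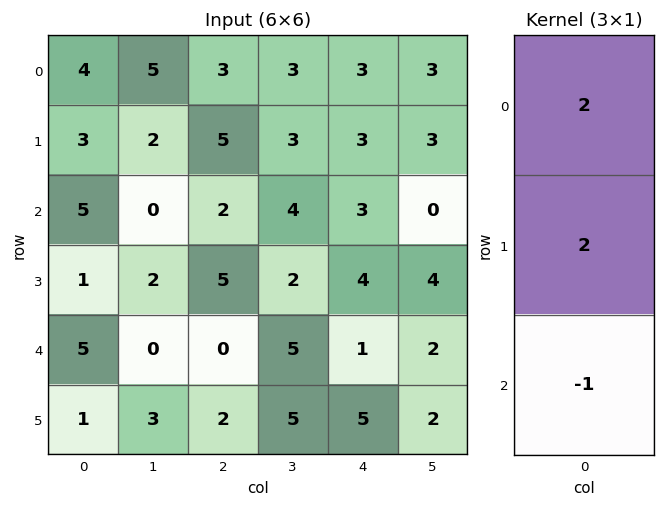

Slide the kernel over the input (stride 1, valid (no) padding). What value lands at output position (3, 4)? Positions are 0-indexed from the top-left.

The receptive field on the input at this output position is [4 / 1 / 5]. Elementwise product with the kernel and sum: 4·2 + 1·2 + 5·-1.

5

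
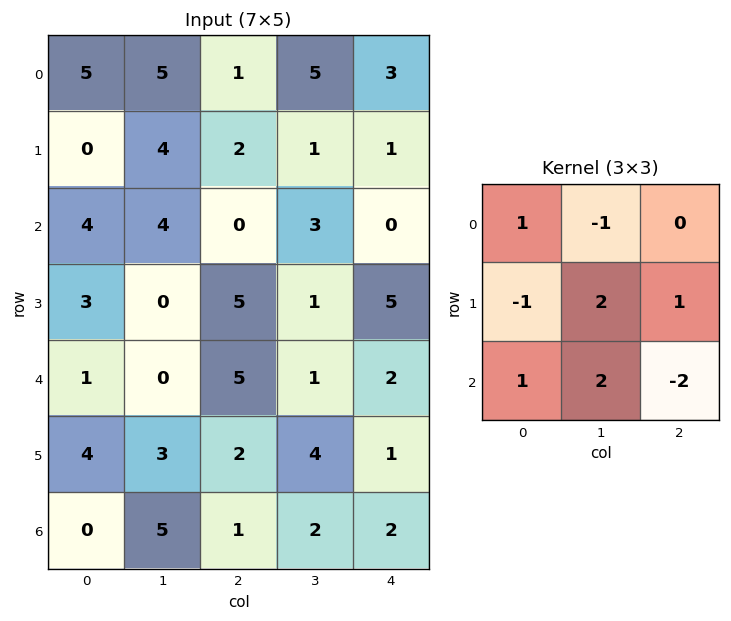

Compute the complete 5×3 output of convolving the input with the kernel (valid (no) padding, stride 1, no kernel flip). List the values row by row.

22 3 3
-7 9 4
-7 23 2
13 5 11
13 3 12

Output[0,0]: The receptive field on the input at this output position is [5 5 1 / 0 4 2 / 4 4 0]. Elementwise product with the kernel and sum: 5·1 + 5·-1 + 0·-1 + 4·2 + 2·1 + 4·1 + 4·2 + 0·-2.
Output[0,1]: The receptive field on the input at this output position is [5 1 5 / 4 2 1 / 4 0 3]. Elementwise product with the kernel and sum: 5·1 + 1·-1 + 4·-1 + 2·2 + 1·1 + 4·1 + 0·2 + 3·-2.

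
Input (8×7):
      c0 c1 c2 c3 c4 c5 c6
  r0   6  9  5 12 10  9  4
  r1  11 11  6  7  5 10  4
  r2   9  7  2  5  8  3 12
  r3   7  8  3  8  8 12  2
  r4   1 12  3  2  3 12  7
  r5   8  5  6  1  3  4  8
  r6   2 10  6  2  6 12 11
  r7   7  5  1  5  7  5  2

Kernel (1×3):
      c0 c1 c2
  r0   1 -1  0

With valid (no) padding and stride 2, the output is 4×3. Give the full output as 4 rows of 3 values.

-3 -7 1
2 -3 5
-11 1 -9
-8 4 -6

Output[0,0]: The receptive field on the input at this output position is [6 9 5]. Elementwise product with the kernel and sum: 6·1 + 9·-1.
Output[0,1]: The receptive field on the input at this output position is [5 12 10]. Elementwise product with the kernel and sum: 5·1 + 12·-1.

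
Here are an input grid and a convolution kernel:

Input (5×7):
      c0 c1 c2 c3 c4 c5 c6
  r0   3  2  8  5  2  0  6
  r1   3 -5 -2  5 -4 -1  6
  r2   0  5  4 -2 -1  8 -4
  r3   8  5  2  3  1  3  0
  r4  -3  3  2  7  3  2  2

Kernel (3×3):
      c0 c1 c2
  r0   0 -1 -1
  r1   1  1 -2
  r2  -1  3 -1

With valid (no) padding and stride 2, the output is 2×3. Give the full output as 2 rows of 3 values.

3 -5 6
10 22 1

Output[0,0]: The receptive field on the input at this output position is [3 2 8 / 3 -5 -2 / 0 5 4]. Elementwise product with the kernel and sum: 2·-1 + 8·-1 + 3·1 + -5·1 + -2·-2 + 0·-1 + 5·3 + 4·-1.
Output[0,1]: The receptive field on the input at this output position is [8 5 2 / -2 5 -4 / 4 -2 -1]. Elementwise product with the kernel and sum: 5·-1 + 2·-1 + -2·1 + 5·1 + -4·-2 + 4·-1 + -2·3 + -1·-1.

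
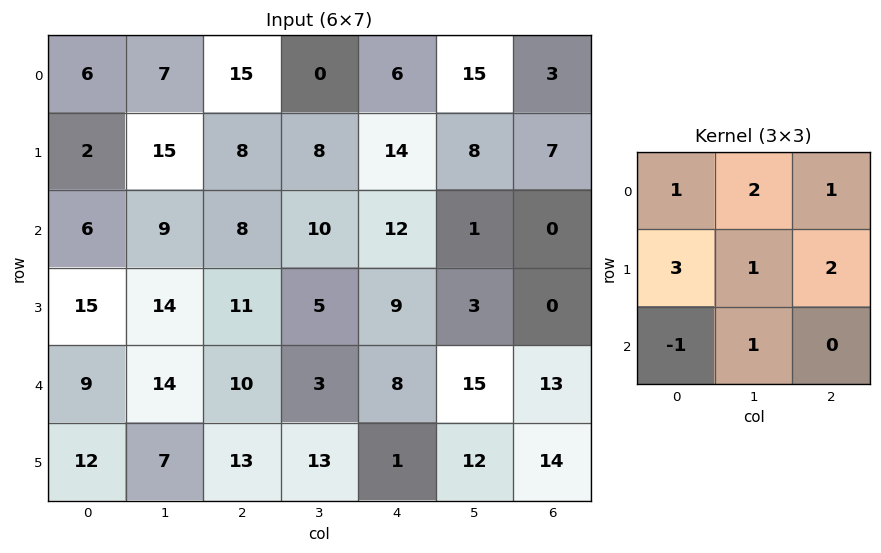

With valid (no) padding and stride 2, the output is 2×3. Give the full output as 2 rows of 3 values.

75 83 92
118 89 51

Output[0,0]: The receptive field on the input at this output position is [6 7 15 / 2 15 8 / 6 9 8]. Elementwise product with the kernel and sum: 6·1 + 7·2 + 15·1 + 2·3 + 15·1 + 8·2 + 6·-1 + 9·1.
Output[0,1]: The receptive field on the input at this output position is [15 0 6 / 8 8 14 / 8 10 12]. Elementwise product with the kernel and sum: 15·1 + 0·2 + 6·1 + 8·3 + 8·1 + 14·2 + 8·-1 + 10·1.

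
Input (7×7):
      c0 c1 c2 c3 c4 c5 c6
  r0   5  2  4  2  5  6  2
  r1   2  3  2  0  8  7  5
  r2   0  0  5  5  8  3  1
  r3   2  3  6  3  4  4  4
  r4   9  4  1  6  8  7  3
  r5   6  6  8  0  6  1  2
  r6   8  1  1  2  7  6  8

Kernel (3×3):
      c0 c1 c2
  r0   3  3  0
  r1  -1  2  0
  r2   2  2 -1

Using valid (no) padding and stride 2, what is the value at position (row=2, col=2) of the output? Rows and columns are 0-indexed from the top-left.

The receptive field on the input at this output position is [8 7 3 / 6 1 2 / 7 6 8]. Elementwise product with the kernel and sum: 8·3 + 7·3 + 6·-1 + 1·2 + 7·2 + 6·2 + 8·-1.

59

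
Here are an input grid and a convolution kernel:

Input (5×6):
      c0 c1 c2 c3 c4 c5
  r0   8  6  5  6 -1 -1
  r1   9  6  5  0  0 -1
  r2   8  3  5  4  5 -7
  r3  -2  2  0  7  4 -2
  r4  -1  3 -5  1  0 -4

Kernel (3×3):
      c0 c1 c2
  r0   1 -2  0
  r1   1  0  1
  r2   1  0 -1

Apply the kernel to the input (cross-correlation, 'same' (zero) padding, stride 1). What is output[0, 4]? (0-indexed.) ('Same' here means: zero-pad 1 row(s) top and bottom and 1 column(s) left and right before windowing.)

The receptive field on the zero-padded input at this output position is [0 0 0 / 6 -1 -1 / 0 0 -1]. Elementwise product with the kernel and sum: 0·1 + 0·-2 + 6·1 + -1·1 + 0·1 + -1·-1.

6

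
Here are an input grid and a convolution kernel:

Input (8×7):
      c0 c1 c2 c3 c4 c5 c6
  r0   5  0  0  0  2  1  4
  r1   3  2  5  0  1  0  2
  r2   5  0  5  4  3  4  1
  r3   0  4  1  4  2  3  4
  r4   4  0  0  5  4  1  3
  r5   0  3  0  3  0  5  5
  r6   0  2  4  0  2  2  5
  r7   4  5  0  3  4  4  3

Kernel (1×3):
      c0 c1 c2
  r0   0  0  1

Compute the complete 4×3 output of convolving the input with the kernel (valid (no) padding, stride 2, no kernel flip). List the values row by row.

Output[0,0]: The receptive field on the input at this output position is [5 0 0]. Elementwise product with the kernel and sum: 0·1.
Output[0,1]: The receptive field on the input at this output position is [0 0 2]. Elementwise product with the kernel and sum: 2·1.

0 2 4
5 3 1
0 4 3
4 2 5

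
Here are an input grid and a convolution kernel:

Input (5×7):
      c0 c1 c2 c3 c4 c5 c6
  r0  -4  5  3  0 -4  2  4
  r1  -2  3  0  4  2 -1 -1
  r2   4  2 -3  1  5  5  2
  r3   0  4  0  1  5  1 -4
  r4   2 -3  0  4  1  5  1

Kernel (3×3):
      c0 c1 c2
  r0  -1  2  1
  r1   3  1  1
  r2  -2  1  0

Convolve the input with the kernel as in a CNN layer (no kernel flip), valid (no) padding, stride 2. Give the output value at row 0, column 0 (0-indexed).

8

The receptive field on the input at this output position is [-4 5 3 / -2 3 0 / 4 2 -3]. Elementwise product with the kernel and sum: -4·-1 + 5·2 + 3·1 + -2·3 + 3·1 + 0·1 + 4·-2 + 2·1.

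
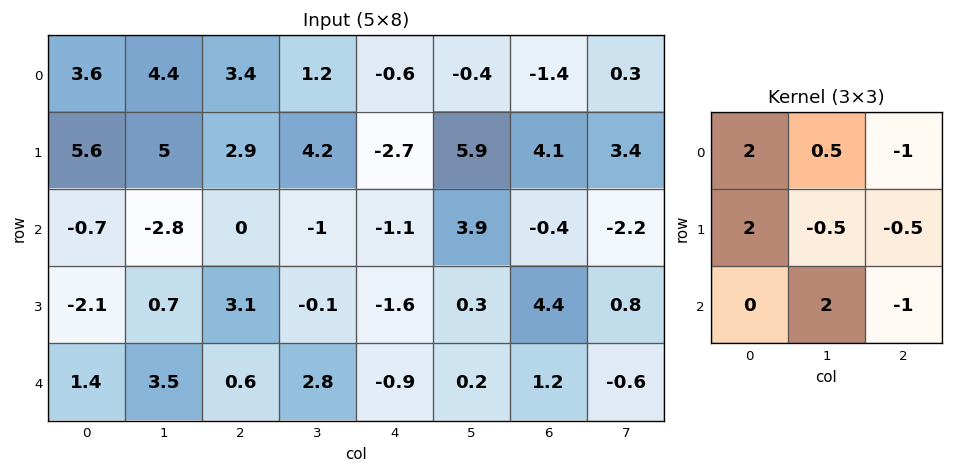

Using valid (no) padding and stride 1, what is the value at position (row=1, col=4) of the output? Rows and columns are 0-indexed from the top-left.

The receptive field on the input at this output position is [-2.7 5.9 4.1 / -1.1 3.9 -0.4 / -1.6 0.3 4.4]. Elementwise product with the kernel and sum: -2.7·2 + 5.9·0.5 + 4.1·-1 + -1.1·2 + 3.9·-0.5 + -0.4·-0.5 + 0.3·2 + 4.4·-1.

-14.3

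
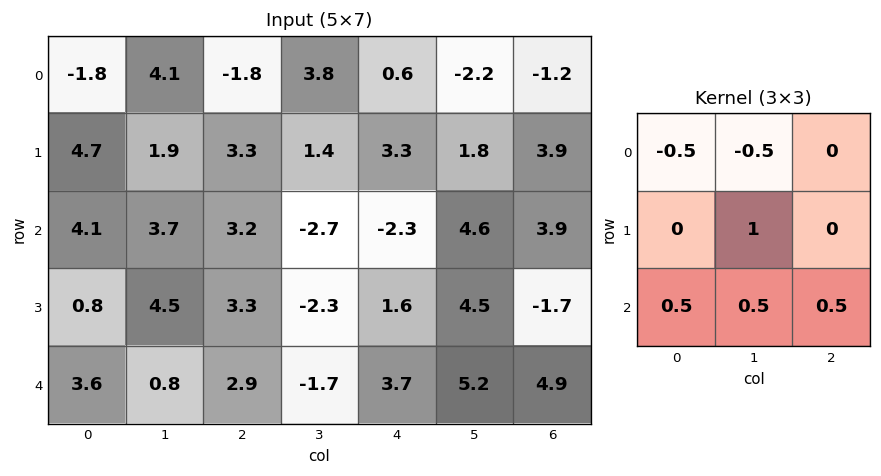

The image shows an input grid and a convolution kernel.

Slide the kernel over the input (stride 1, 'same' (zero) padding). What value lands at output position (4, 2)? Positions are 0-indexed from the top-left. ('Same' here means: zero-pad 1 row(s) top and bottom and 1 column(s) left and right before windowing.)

-1

The receptive field on the zero-padded input at this output position is [4.5 3.3 -2.3 / 0.8 2.9 -1.7 / 0 0 0]. Elementwise product with the kernel and sum: 4.5·-0.5 + 3.3·-0.5 + 2.9·1 + 0·0.5 + 0·0.5 + 0·0.5.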